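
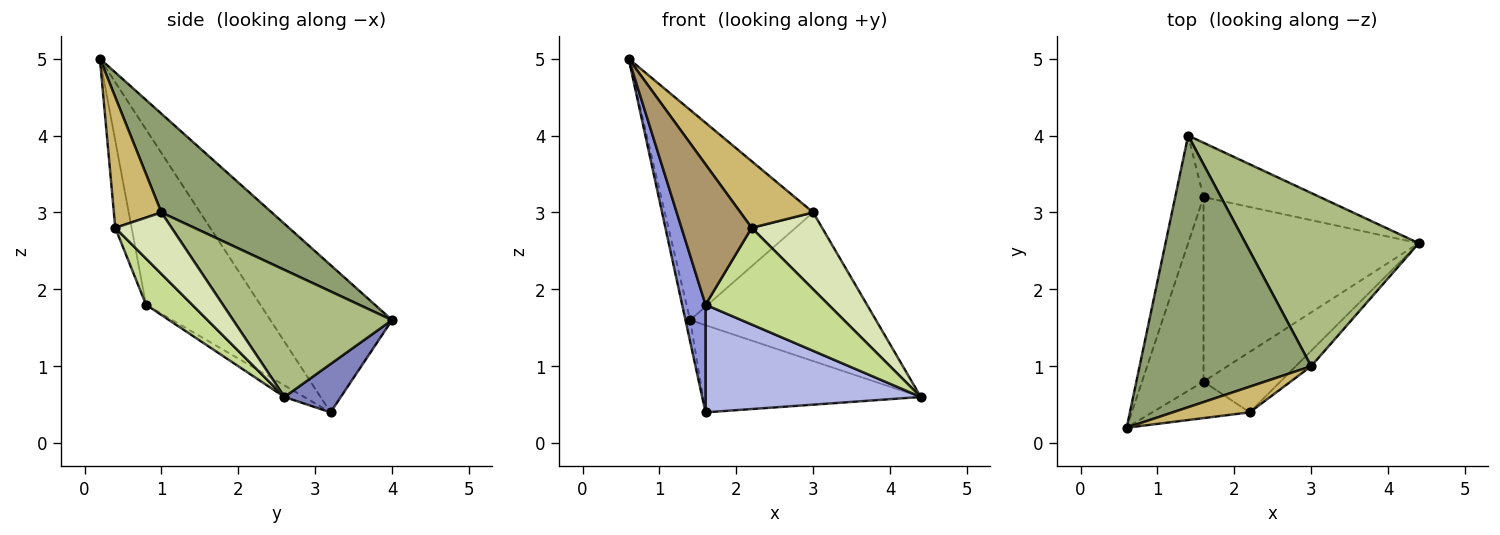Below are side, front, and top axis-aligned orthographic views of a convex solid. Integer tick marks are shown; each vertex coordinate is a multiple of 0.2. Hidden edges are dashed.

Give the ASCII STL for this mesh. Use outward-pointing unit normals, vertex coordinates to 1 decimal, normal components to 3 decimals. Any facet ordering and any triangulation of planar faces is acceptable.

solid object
 facet normal -0.981 0.038 -0.189
  outer loop
   vertex 1.6 3.2 0.4
   vertex 0.6 0.2 5.0
   vertex 1.4 4.0 1.6
  endloop
 endfacet
 facet normal 0.215 0.829 -0.517
  outer loop
   vertex 1.6 3.2 0.4
   vertex 1.4 4.0 1.6
   vertex 4.4 2.6 0.6
  endloop
 endfacet
 facet normal -0.926 -0.190 -0.325
  outer loop
   vertex 1.6 0.8 1.8
   vertex 0.6 0.2 5.0
   vertex 1.6 3.2 0.4
  endloop
 endfacet
 facet normal -0.046 -0.503 -0.863
  outer loop
   vertex 1.6 0.8 1.8
   vertex 1.6 3.2 0.4
   vertex 4.4 2.6 0.6
  endloop
 endfacet
 facet normal 0.414 0.557 0.720
  outer loop
   vertex 3.0 1.0 3.0
   vertex 1.4 4.0 1.6
   vertex 0.6 0.2 5.0
  endloop
 endfacet
 facet normal 0.487 0.569 0.663
  outer loop
   vertex 3.0 1.0 3.0
   vertex 4.4 2.6 0.6
   vertex 1.4 4.0 1.6
  endloop
 endfacet
 facet normal 0.303 -0.808 -0.505
  outer loop
   vertex 2.2 0.4 2.8
   vertex 1.6 0.8 1.8
   vertex 4.4 2.6 0.6
  endloop
 endfacet
 facet normal 0.617 -0.772 -0.154
  outer loop
   vertex 2.2 0.4 2.8
   vertex 4.4 2.6 0.6
   vertex 3.0 1.0 3.0
  endloop
 endfacet
 facet normal -0.220 -0.944 -0.246
  outer loop
   vertex 2.2 0.4 2.8
   vertex 0.6 0.2 5.0
   vertex 1.6 0.8 1.8
  endloop
 endfacet
 facet normal 0.521 -0.797 0.306
  outer loop
   vertex 2.2 0.4 2.8
   vertex 3.0 1.0 3.0
   vertex 0.6 0.2 5.0
  endloop
 endfacet
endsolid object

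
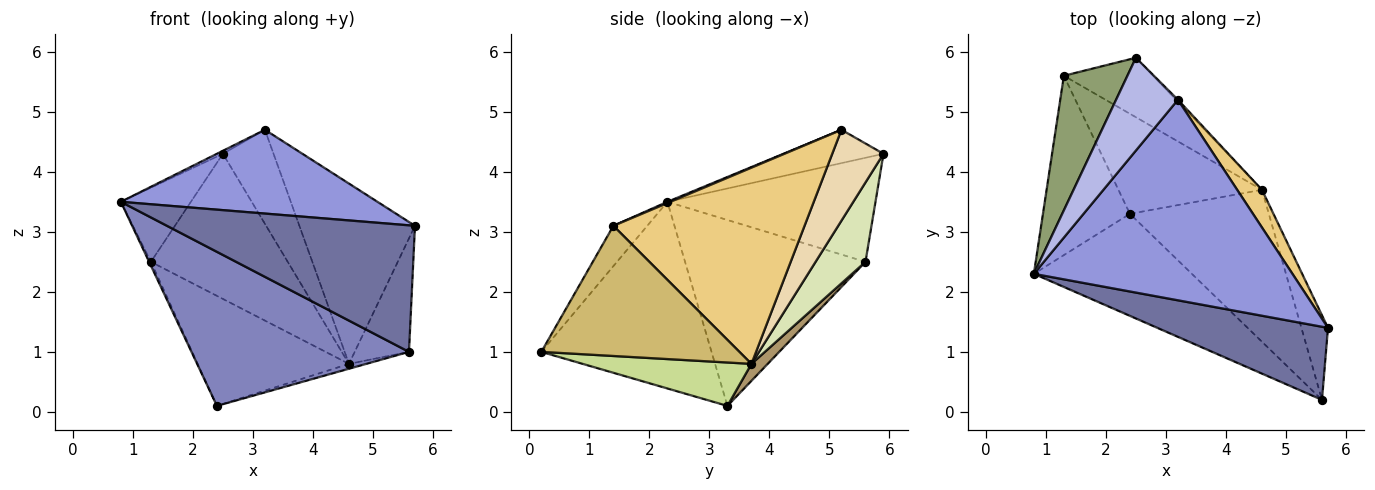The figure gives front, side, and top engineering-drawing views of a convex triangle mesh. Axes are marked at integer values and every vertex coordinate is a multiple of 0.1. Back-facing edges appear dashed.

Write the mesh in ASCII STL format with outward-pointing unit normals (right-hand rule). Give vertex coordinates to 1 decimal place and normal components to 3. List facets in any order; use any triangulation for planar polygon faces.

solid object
 facet normal -0.117 -0.860 0.497
  outer loop
   vertex 5.6 0.2 1.0
   vertex 5.7 1.4 3.1
   vertex 0.8 2.3 3.5
  endloop
 endfacet
 facet normal -0.546 -0.698 -0.462
  outer loop
   vertex 5.6 0.2 1.0
   vertex 0.8 2.3 3.5
   vertex 2.4 3.3 0.1
  endloop
 endfacet
 facet normal 0.005 -0.386 0.923
  outer loop
   vertex 3.2 5.2 4.7
   vertex 0.8 2.3 3.5
   vertex 5.7 1.4 3.1
  endloop
 endfacet
 facet normal -0.474 0.028 0.880
  outer loop
   vertex 3.2 5.2 4.7
   vertex 2.5 5.9 4.3
   vertex 0.8 2.3 3.5
  endloop
 endfacet
 facet normal -0.820 0.276 0.501
  outer loop
   vertex 1.3 5.6 2.5
   vertex 0.8 2.3 3.5
   vertex 2.5 5.9 4.3
  endloop
 endfacet
 facet normal -0.906 0.009 -0.424
  outer loop
   vertex 1.3 5.6 2.5
   vertex 2.4 3.3 0.1
   vertex 0.8 2.3 3.5
  endloop
 endfacet
 facet normal 0.298 0.031 -0.954
  outer loop
   vertex 4.6 3.7 0.8
   vertex 5.6 0.2 1.0
   vertex 2.4 3.3 0.1
  endloop
 endfacet
 facet normal 0.320 0.877 -0.359
  outer loop
   vertex 4.6 3.7 0.8
   vertex 1.3 5.6 2.5
   vertex 2.5 5.9 4.3
  endloop
 endfacet
 facet normal 0.079 0.738 -0.671
  outer loop
   vertex 4.6 3.7 0.8
   vertex 2.4 3.3 0.1
   vertex 1.3 5.6 2.5
  endloop
 endfacet
 facet normal 0.946 0.259 -0.193
  outer loop
   vertex 4.6 3.7 0.8
   vertex 5.7 1.4 3.1
   vertex 5.6 0.2 1.0
  endloop
 endfacet
 facet normal 0.851 0.514 0.108
  outer loop
   vertex 4.6 3.7 0.8
   vertex 3.2 5.2 4.7
   vertex 5.7 1.4 3.1
  endloop
 endfacet
 facet normal 0.711 0.703 -0.015
  outer loop
   vertex 4.6 3.7 0.8
   vertex 2.5 5.9 4.3
   vertex 3.2 5.2 4.7
  endloop
 endfacet
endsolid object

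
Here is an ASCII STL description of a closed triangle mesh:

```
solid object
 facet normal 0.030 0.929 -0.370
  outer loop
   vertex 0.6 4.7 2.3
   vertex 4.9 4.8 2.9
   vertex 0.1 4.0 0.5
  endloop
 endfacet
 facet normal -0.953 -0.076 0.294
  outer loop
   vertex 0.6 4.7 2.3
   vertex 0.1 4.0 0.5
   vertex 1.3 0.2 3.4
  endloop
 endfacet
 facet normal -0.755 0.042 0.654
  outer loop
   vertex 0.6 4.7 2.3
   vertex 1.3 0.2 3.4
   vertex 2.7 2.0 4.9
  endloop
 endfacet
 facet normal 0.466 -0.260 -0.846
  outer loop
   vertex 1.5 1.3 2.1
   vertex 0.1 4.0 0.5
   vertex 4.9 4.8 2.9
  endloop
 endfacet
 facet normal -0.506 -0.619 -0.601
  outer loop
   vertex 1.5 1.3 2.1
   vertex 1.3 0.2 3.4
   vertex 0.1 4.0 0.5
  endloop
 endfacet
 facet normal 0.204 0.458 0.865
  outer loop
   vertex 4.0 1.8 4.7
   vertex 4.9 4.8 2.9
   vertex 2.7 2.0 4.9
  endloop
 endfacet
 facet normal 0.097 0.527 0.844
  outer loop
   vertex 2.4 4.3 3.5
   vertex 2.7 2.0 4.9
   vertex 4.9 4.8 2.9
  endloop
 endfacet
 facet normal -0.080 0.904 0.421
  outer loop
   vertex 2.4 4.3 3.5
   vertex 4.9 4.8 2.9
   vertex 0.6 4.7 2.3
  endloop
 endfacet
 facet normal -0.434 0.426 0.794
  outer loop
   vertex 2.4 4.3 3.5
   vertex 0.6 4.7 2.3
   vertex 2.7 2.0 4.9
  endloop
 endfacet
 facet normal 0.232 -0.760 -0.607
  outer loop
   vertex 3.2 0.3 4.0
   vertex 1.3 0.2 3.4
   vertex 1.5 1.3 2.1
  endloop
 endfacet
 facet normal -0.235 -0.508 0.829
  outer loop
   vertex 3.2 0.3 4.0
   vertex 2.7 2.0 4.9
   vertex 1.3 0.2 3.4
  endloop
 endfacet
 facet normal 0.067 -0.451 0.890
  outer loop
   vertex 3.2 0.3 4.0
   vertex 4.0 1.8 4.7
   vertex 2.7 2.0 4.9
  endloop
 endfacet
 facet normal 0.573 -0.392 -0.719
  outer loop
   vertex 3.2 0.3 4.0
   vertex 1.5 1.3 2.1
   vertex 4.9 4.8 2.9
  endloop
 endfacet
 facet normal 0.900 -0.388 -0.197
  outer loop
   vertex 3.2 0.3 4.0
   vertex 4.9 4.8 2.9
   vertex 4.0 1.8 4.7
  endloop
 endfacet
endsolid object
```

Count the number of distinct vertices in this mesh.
9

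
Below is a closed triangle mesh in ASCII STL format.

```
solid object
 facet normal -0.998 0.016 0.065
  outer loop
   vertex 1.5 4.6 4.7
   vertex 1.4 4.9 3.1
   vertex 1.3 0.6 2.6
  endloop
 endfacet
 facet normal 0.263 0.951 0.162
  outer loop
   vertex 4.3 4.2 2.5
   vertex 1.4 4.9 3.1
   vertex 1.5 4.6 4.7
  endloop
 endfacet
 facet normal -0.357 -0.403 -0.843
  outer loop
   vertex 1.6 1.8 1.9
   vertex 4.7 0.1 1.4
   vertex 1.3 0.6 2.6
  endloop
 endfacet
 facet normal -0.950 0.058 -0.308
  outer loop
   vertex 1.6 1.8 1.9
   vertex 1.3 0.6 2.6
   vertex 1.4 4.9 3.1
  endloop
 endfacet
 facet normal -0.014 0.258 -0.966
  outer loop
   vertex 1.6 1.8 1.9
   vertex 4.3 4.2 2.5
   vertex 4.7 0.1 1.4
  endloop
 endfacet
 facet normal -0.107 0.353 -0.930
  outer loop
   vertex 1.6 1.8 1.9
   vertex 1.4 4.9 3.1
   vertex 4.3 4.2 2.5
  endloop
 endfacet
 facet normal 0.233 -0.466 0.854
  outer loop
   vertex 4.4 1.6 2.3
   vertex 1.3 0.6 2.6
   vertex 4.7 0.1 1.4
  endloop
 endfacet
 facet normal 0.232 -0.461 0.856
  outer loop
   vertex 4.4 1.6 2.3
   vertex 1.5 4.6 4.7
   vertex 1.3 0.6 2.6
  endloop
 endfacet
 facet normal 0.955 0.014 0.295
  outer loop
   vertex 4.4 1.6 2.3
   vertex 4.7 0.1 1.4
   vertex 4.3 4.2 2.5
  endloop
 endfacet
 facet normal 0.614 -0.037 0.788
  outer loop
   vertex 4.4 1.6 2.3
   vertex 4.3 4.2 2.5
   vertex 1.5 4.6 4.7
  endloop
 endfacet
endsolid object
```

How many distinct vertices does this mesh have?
7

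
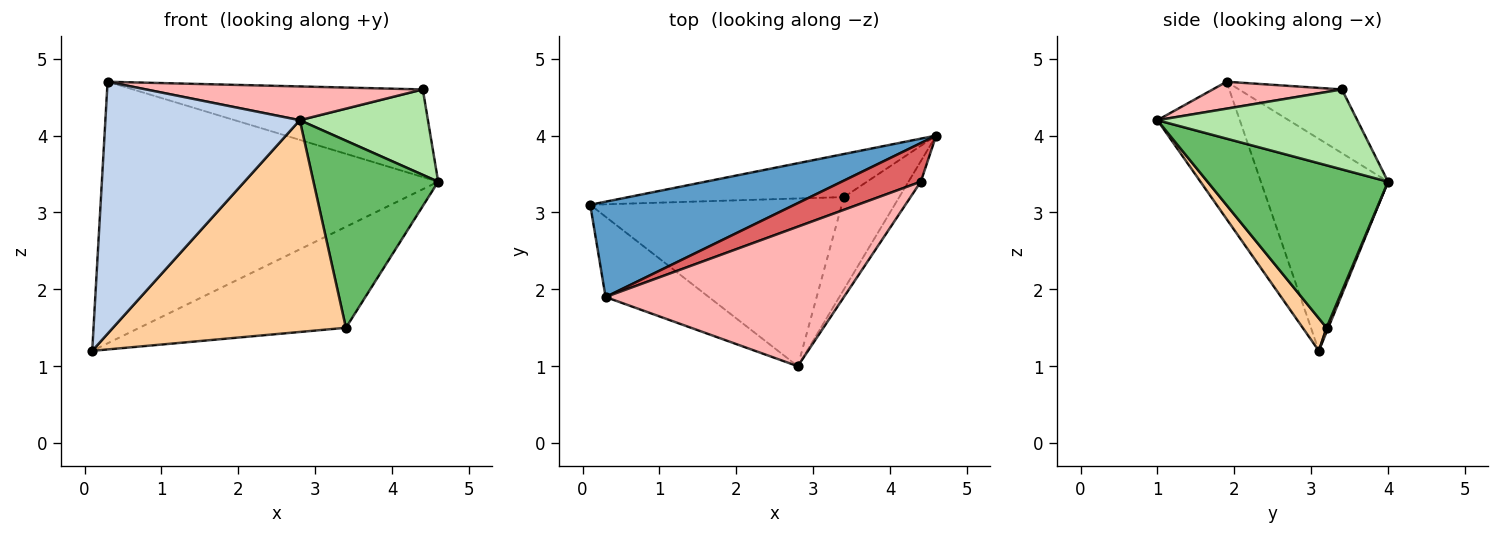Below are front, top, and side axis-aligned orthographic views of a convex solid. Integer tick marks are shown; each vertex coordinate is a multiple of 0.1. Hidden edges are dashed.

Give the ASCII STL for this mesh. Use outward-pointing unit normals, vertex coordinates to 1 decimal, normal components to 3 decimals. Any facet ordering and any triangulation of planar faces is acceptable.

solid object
 facet normal -0.335 0.885 0.323
  outer loop
   vertex 0.3 1.9 4.7
   vertex 4.6 4.0 3.4
   vertex 0.1 3.1 1.2
  endloop
 endfacet
 facet normal -0.374 -0.884 -0.282
  outer loop
   vertex 0.3 1.9 4.7
   vertex 0.1 3.1 1.2
   vertex 2.8 1.0 4.2
  endloop
 endfacet
 facet normal 0.008 0.920 -0.392
  outer loop
   vertex 3.4 3.2 1.5
   vertex 0.1 3.1 1.2
   vertex 4.6 4.0 3.4
  endloop
 endfacet
 facet normal 0.080 -0.781 -0.619
  outer loop
   vertex 3.4 3.2 1.5
   vertex 2.8 1.0 4.2
   vertex 0.1 3.1 1.2
  endloop
 endfacet
 facet normal 0.792 -0.547 -0.270
  outer loop
   vertex 3.4 3.2 1.5
   vertex 4.6 4.0 3.4
   vertex 2.8 1.0 4.2
  endloop
 endfacet
 facet normal 0.835 -0.535 -0.128
  outer loop
   vertex 4.4 3.4 4.6
   vertex 2.8 1.0 4.2
   vertex 4.6 4.0 3.4
  endloop
 endfacet
 facet normal -0.309 0.870 0.384
  outer loop
   vertex 4.4 3.4 4.6
   vertex 4.6 4.0 3.4
   vertex 0.3 1.9 4.7
  endloop
 endfacet
 facet normal 0.109 -0.234 0.966
  outer loop
   vertex 4.4 3.4 4.6
   vertex 0.3 1.9 4.7
   vertex 2.8 1.0 4.2
  endloop
 endfacet
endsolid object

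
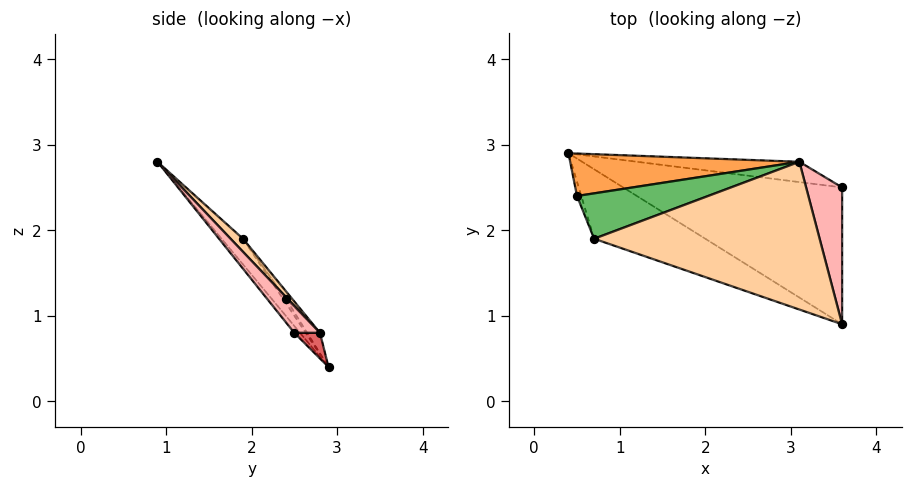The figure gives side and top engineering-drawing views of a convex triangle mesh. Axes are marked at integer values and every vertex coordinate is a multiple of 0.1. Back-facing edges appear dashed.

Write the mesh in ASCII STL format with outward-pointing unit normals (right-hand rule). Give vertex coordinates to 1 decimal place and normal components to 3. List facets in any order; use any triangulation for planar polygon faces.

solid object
 facet normal -0.123 -0.837 -0.533
  outer loop
   vertex 0.7 1.9 1.9
   vertex 0.4 2.9 0.4
   vertex 3.6 0.9 2.8
  endloop
 endfacet
 facet normal -0.437 -0.786 -0.437
  outer loop
   vertex 0.5 2.4 1.2
   vertex 0.4 2.9 0.4
   vertex 0.7 1.9 1.9
  endloop
 endfacet
 facet normal -0.048 0.844 0.534
  outer loop
   vertex 3.1 2.8 0.8
   vertex 0.4 2.9 0.4
   vertex 0.5 2.4 1.2
  endloop
 endfacet
 facet normal 0.040 0.729 0.683
  outer loop
   vertex 3.1 2.8 0.8
   vertex 0.7 1.9 1.9
   vertex 3.6 0.9 2.8
  endloop
 endfacet
 facet normal -0.034 0.809 0.587
  outer loop
   vertex 3.1 2.8 0.8
   vertex 0.5 2.4 1.2
   vertex 0.7 1.9 1.9
  endloop
 endfacet
 facet normal -0.020 -0.781 -0.625
  outer loop
   vertex 3.6 2.5 0.8
   vertex 3.6 0.9 2.8
   vertex 0.4 2.9 0.4
  endloop
 endfacet
 facet normal 0.151 0.252 -0.956
  outer loop
   vertex 3.6 2.5 0.8
   vertex 0.4 2.9 0.4
   vertex 3.1 2.8 0.8
  endloop
 endfacet
 facet normal 0.424 0.707 0.566
  outer loop
   vertex 3.6 2.5 0.8
   vertex 3.1 2.8 0.8
   vertex 3.6 0.9 2.8
  endloop
 endfacet
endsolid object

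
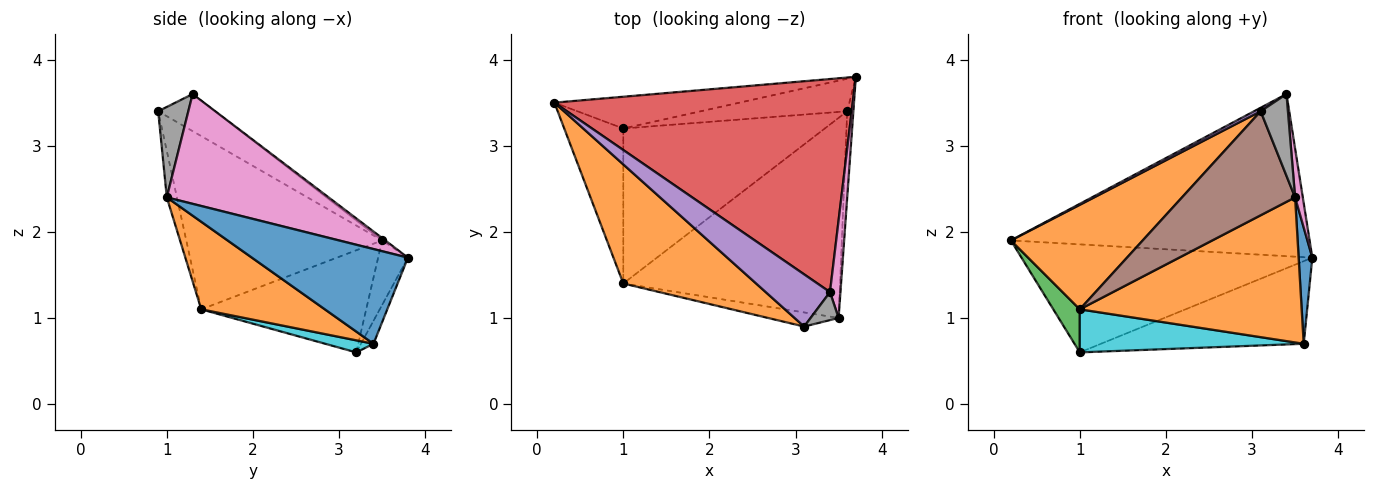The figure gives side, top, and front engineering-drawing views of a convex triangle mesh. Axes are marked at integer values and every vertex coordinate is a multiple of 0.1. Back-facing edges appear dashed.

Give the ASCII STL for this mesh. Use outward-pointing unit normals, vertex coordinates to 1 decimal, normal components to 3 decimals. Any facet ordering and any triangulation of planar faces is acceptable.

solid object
 facet normal -0.098 0.955 -0.281
  outer loop
   vertex 1.0 3.2 0.6
   vertex 0.2 3.5 1.9
   vertex 3.7 3.8 1.7
  endloop
 endfacet
 facet normal -0.700 -0.471 0.537
  outer loop
   vertex 1.0 1.4 1.1
   vertex 3.1 0.9 3.4
   vertex 0.2 3.5 1.9
  endloop
 endfacet
 facet normal -0.857 -0.138 -0.496
  outer loop
   vertex 1.0 1.4 1.1
   vertex 0.2 3.5 1.9
   vertex 1.0 3.2 0.6
  endloop
 endfacet
 facet normal -0.006 0.606 0.796
  outer loop
   vertex 3.4 1.3 3.6
   vertex 3.7 3.8 1.7
   vertex 0.2 3.5 1.9
  endloop
 endfacet
 facet normal -0.499 -0.058 0.865
  outer loop
   vertex 3.4 1.3 3.6
   vertex 0.2 3.5 1.9
   vertex 3.1 0.9 3.4
  endloop
 endfacet
 facet normal -0.088 -0.987 -0.134
  outer loop
   vertex 3.5 1.0 2.4
   vertex 3.1 0.9 3.4
   vertex 1.0 1.4 1.1
  endloop
 endfacet
 facet normal 0.994 -0.047 0.095
  outer loop
   vertex 3.5 1.0 2.4
   vertex 3.7 3.8 1.7
   vertex 3.4 1.3 3.6
  endloop
 endfacet
 facet normal 0.723 -0.654 0.224
  outer loop
   vertex 3.5 1.0 2.4
   vertex 3.4 1.3 3.6
   vertex 3.1 0.9 3.4
  endloop
 endfacet
 facet normal -0.057 0.929 -0.366
  outer loop
   vertex 3.6 3.4 0.7
   vertex 1.0 3.2 0.6
   vertex 3.7 3.8 1.7
  endloop
 endfacet
 facet normal 0.058 -0.267 -0.962
  outer loop
   vertex 3.6 3.4 0.7
   vertex 1.0 1.4 1.1
   vertex 1.0 3.2 0.6
  endloop
 endfacet
 facet normal 0.994 -0.087 -0.065
  outer loop
   vertex 3.6 3.4 0.7
   vertex 3.7 3.8 1.7
   vertex 3.5 1.0 2.4
  endloop
 endfacet
 facet normal 0.311 -0.558 -0.769
  outer loop
   vertex 3.6 3.4 0.7
   vertex 3.5 1.0 2.4
   vertex 1.0 1.4 1.1
  endloop
 endfacet
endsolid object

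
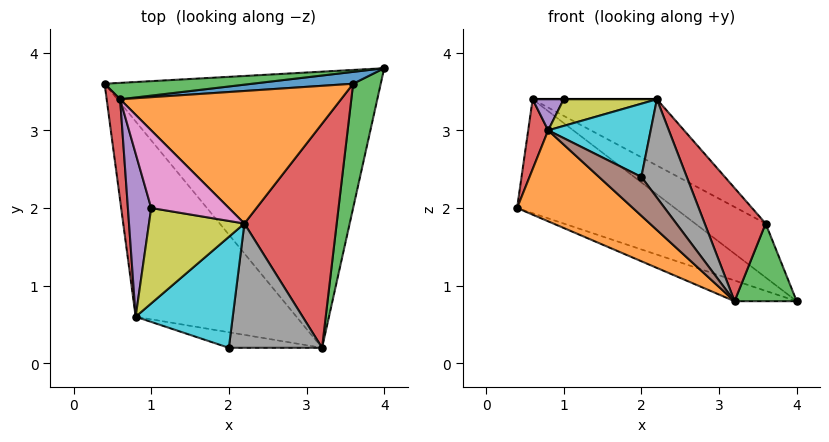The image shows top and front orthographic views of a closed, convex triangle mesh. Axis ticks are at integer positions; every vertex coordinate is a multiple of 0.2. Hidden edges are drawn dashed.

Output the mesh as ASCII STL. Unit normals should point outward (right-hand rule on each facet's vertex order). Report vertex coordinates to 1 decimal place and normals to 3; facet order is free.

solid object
 facet normal -0.319 0.071 -0.945
  outer loop
   vertex 3.2 0.2 0.8
   vertex 0.4 3.6 2.0
   vertex 4.0 3.8 0.8
  endloop
 endfacet
 facet normal -0.669 -0.314 -0.673
  outer loop
   vertex 0.8 0.6 3.0
   vertex 0.4 3.6 2.0
   vertex 3.2 0.2 0.8
  endloop
 endfacet
 facet normal -0.007 0.990 0.142
  outer loop
   vertex 0.6 3.4 3.4
   vertex 4.0 3.8 0.8
   vertex 0.4 3.6 2.0
  endloop
 endfacet
 facet normal -0.988 -0.089 0.128
  outer loop
   vertex 0.6 3.4 3.4
   vertex 0.4 3.6 2.0
   vertex 0.8 0.6 3.0
  endloop
 endfacet
 facet normal -0.548 -0.157 0.822
  outer loop
   vertex 0.6 3.4 3.4
   vertex 0.8 0.6 3.0
   vertex 1.0 2.0 3.4
  endloop
 endfacet
 facet normal -0.444 -0.832 -0.333
  outer loop
   vertex 2.0 0.2 2.4
   vertex 0.8 0.6 3.0
   vertex 3.2 0.2 0.8
  endloop
 endfacet
 facet normal 0.000 0.000 1.000
  outer loop
   vertex 2.2 1.8 3.4
   vertex 0.6 3.4 3.4
   vertex 1.0 2.0 3.4
  endloop
 endfacet
 facet normal 0.723 -0.429 0.542
  outer loop
   vertex 2.2 1.8 3.4
   vertex 2.0 0.2 2.4
   vertex 3.2 0.2 0.8
  endloop
 endfacet
 facet normal -0.045 -0.269 0.962
  outer loop
   vertex 2.2 1.8 3.4
   vertex 1.0 2.0 3.4
   vertex 0.8 0.6 3.0
  endloop
 endfacet
 facet normal 0.228 -0.536 0.813
  outer loop
   vertex 2.2 1.8 3.4
   vertex 0.8 0.6 3.0
   vertex 2.0 0.2 2.4
  endloop
 endfacet
 facet normal 0.050 0.975 0.215
  outer loop
   vertex 3.6 3.6 1.8
   vertex 4.0 3.8 0.8
   vertex 0.6 3.4 3.4
  endloop
 endfacet
 facet normal 0.408 0.408 0.816
  outer loop
   vertex 3.6 3.6 1.8
   vertex 0.6 3.4 3.4
   vertex 2.2 1.8 3.4
  endloop
 endfacet
 facet normal 0.922 -0.205 0.328
  outer loop
   vertex 3.6 3.6 1.8
   vertex 3.2 0.2 0.8
   vertex 4.0 3.8 0.8
  endloop
 endfacet
 facet normal 0.848 -0.239 0.473
  outer loop
   vertex 3.6 3.6 1.8
   vertex 2.2 1.8 3.4
   vertex 3.2 0.2 0.8
  endloop
 endfacet
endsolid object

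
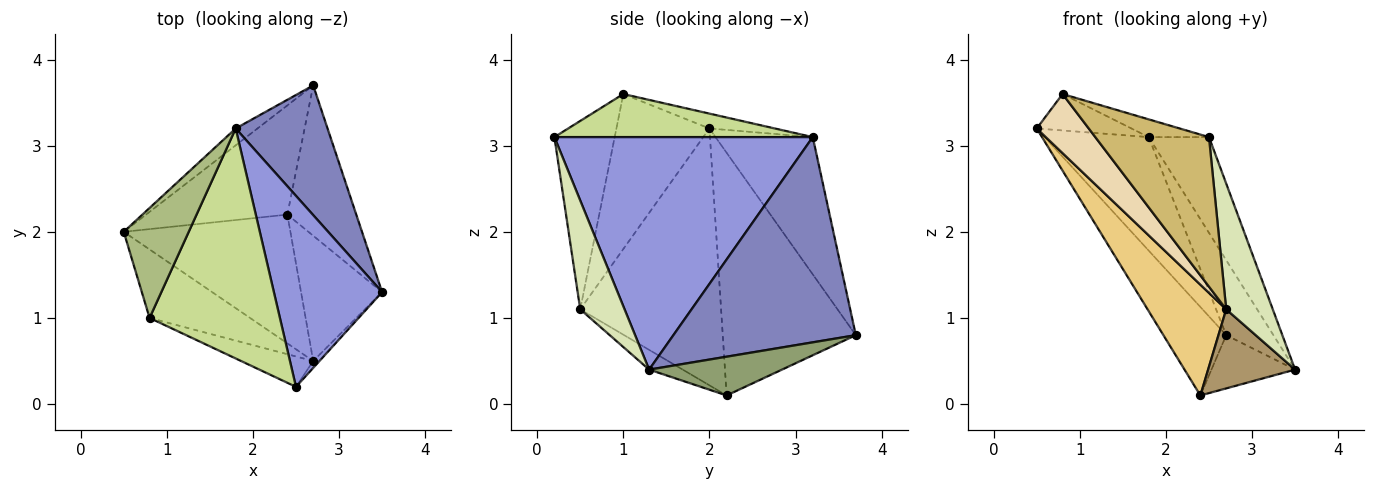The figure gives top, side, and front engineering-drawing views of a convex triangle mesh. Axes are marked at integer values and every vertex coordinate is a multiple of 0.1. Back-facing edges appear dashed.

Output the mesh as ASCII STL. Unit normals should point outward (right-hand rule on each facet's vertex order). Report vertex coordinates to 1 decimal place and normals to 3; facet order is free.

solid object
 facet normal -0.679 0.726 -0.108
  outer loop
   vertex 1.8 3.2 3.1
   vertex 2.7 3.7 0.8
   vertex 0.5 2.0 3.2
  endloop
 endfacet
 facet normal 0.888 0.230 0.398
  outer loop
   vertex 1.8 3.2 3.1
   vertex 3.5 1.3 0.4
   vertex 2.7 3.7 0.8
  endloop
 endfacet
 facet normal 0.887 0.207 0.413
  outer loop
   vertex 1.8 3.2 3.1
   vertex 2.5 0.2 3.1
   vertex 3.5 1.3 0.4
  endloop
 endfacet
 facet normal -0.800 0.378 -0.466
  outer loop
   vertex 2.4 2.2 0.1
   vertex 0.5 2.0 3.2
   vertex 2.7 3.7 0.8
  endloop
 endfacet
 facet normal 0.468 0.295 -0.833
  outer loop
   vertex 2.4 2.2 0.1
   vertex 2.7 3.7 0.8
   vertex 3.5 1.3 0.4
  endloop
 endfacet
 facet normal -0.212 0.307 0.928
  outer loop
   vertex 0.8 1.0 3.6
   vertex 1.8 3.2 3.1
   vertex 0.5 2.0 3.2
  endloop
 endfacet
 facet normal 0.313 0.073 0.947
  outer loop
   vertex 0.8 1.0 3.6
   vertex 2.5 0.2 3.1
   vertex 1.8 3.2 3.1
  endloop
 endfacet
 facet normal 0.689 -0.724 -0.040
  outer loop
   vertex 2.7 0.5 1.1
   vertex 3.5 1.3 0.4
   vertex 2.5 0.2 3.1
  endloop
 endfacet
 facet normal -0.202 -0.523 -0.828
  outer loop
   vertex 2.7 0.5 1.1
   vertex 2.4 2.2 0.1
   vertex 3.5 1.3 0.4
  endloop
 endfacet
 facet normal -0.461 -0.870 -0.177
  outer loop
   vertex 2.7 0.5 1.1
   vertex 2.5 0.2 3.1
   vertex 0.8 1.0 3.6
  endloop
 endfacet
 facet normal -0.760 -0.424 -0.493
  outer loop
   vertex 2.7 0.5 1.1
   vertex 0.5 2.0 3.2
   vertex 2.4 2.2 0.1
  endloop
 endfacet
 facet normal -0.760 -0.425 -0.492
  outer loop
   vertex 2.7 0.5 1.1
   vertex 0.8 1.0 3.6
   vertex 0.5 2.0 3.2
  endloop
 endfacet
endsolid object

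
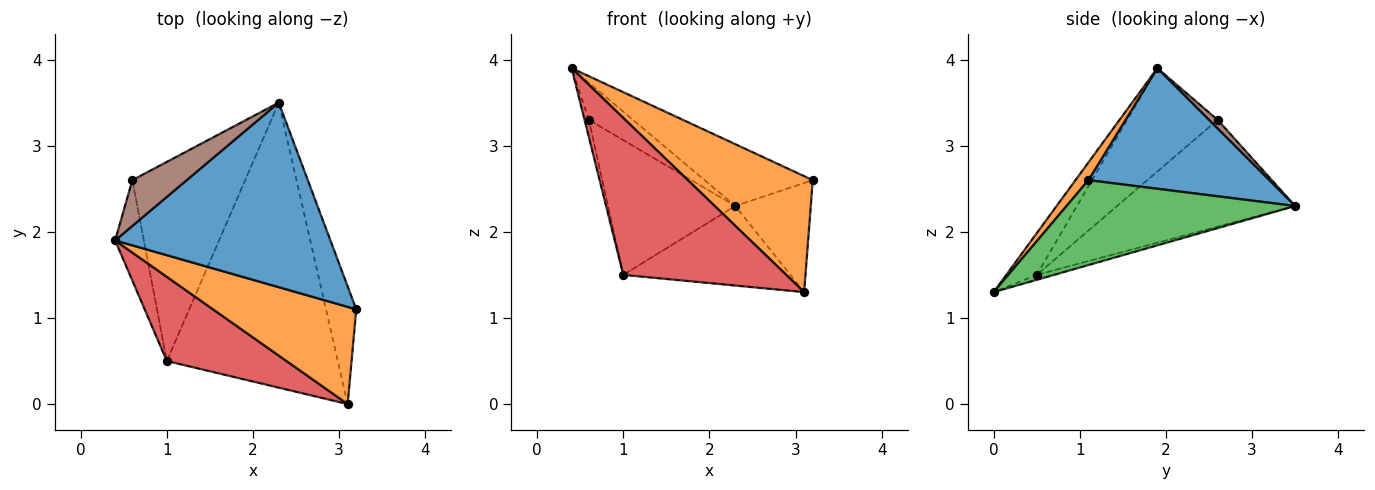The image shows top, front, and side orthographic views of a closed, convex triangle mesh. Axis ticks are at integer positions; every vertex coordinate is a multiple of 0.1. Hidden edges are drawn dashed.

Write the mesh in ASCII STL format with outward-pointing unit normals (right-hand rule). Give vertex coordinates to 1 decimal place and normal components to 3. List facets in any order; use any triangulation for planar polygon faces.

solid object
 facet normal 0.469 0.281 0.837
  outer loop
   vertex 2.3 3.5 2.3
   vertex 0.4 1.9 3.9
   vertex 3.2 1.1 2.6
  endloop
 endfacet
 facet normal 0.079 -0.764 0.640
  outer loop
   vertex 3.1 0.0 1.3
   vertex 3.2 1.1 2.6
   vertex 0.4 1.9 3.9
  endloop
 endfacet
 facet normal 0.899 0.297 -0.321
  outer loop
   vertex 3.1 0.0 1.3
   vertex 2.3 3.5 2.3
   vertex 3.2 1.1 2.6
  endloop
 endfacet
 facet normal -0.163 -0.869 0.467
  outer loop
   vertex 1.0 0.5 1.5
   vertex 3.1 0.0 1.3
   vertex 0.4 1.9 3.9
  endloop
 endfacet
 facet normal -0.028 0.269 -0.963
  outer loop
   vertex 1.0 0.5 1.5
   vertex 2.3 3.5 2.3
   vertex 3.1 0.0 1.3
  endloop
 endfacet
 facet normal 0.122 0.626 0.771
  outer loop
   vertex 0.6 2.6 3.3
   vertex 0.4 1.9 3.9
   vertex 2.3 3.5 2.3
  endloop
 endfacet
 facet normal -0.963 0.046 -0.267
  outer loop
   vertex 0.6 2.6 3.3
   vertex 1.0 0.5 1.5
   vertex 0.4 1.9 3.9
  endloop
 endfacet
 facet normal -0.617 0.441 -0.652
  outer loop
   vertex 0.6 2.6 3.3
   vertex 2.3 3.5 2.3
   vertex 1.0 0.5 1.5
  endloop
 endfacet
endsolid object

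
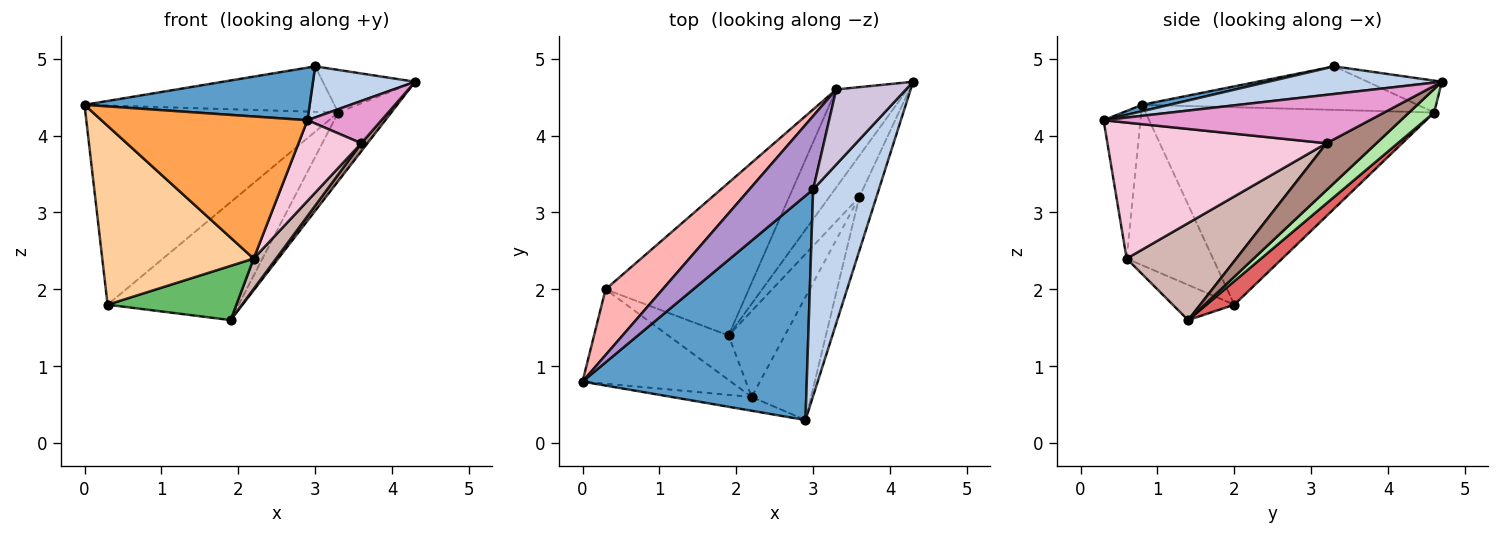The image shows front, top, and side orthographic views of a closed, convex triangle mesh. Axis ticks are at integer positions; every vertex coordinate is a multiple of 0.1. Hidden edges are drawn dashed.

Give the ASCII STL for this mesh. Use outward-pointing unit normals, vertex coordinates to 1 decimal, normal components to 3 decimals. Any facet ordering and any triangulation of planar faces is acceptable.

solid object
 facet normal 0.028 -0.228 0.973
  outer loop
   vertex 3.0 3.3 4.9
   vertex 0.0 0.8 4.4
   vertex 2.9 0.3 4.2
  endloop
 endfacet
 facet normal 0.378 -0.222 0.899
  outer loop
   vertex 3.0 3.3 4.9
   vertex 2.9 0.3 4.2
   vertex 4.3 4.7 4.7
  endloop
 endfacet
 facet normal -0.176 -0.980 -0.095
  outer loop
   vertex 2.2 0.6 2.4
   vertex 2.9 0.3 4.2
   vertex 0.0 0.8 4.4
  endloop
 endfacet
 facet normal -0.450 -0.790 -0.416
  outer loop
   vertex 2.2 0.6 2.4
   vertex 0.0 0.8 4.4
   vertex 0.3 2.0 1.8
  endloop
 endfacet
 facet normal -0.346 -0.725 -0.595
  outer loop
   vertex 2.2 0.6 2.4
   vertex 0.3 2.0 1.8
   vertex 1.9 1.4 1.6
  endloop
 endfacet
 facet normal 0.261 0.553 -0.791
  outer loop
   vertex 3.3 4.6 4.3
   vertex 4.3 4.7 4.7
   vertex 1.9 1.4 1.6
  endloop
 endfacet
 facet normal 0.129 0.606 -0.785
  outer loop
   vertex 3.3 4.6 4.3
   vertex 1.9 1.4 1.6
   vertex 0.3 2.0 1.8
  endloop
 endfacet
 facet normal -0.735 0.644 0.212
  outer loop
   vertex 3.3 4.6 4.3
   vertex 0.3 2.0 1.8
   vertex 0.0 0.8 4.4
  endloop
 endfacet
 facet normal -0.502 0.455 0.735
  outer loop
   vertex 3.3 4.6 4.3
   vertex 0.0 0.8 4.4
   vertex 3.0 3.3 4.9
  endloop
 endfacet
 facet normal -0.369 0.458 0.808
  outer loop
   vertex 3.3 4.6 4.3
   vertex 3.0 3.3 4.9
   vertex 4.3 4.7 4.7
  endloop
 endfacet
 facet normal 0.837 -0.104 -0.537
  outer loop
   vertex 3.6 3.2 3.9
   vertex 1.9 1.4 1.6
   vertex 4.3 4.7 4.7
  endloop
 endfacet
 facet normal 0.852 -0.174 -0.494
  outer loop
   vertex 3.6 3.2 3.9
   vertex 2.2 0.6 2.4
   vertex 1.9 1.4 1.6
  endloop
 endfacet
 facet normal 0.912 -0.254 -0.323
  outer loop
   vertex 3.6 3.2 3.9
   vertex 4.3 4.7 4.7
   vertex 2.9 0.3 4.2
  endloop
 endfacet
 facet normal 0.886 -0.254 -0.387
  outer loop
   vertex 3.6 3.2 3.9
   vertex 2.9 0.3 4.2
   vertex 2.2 0.6 2.4
  endloop
 endfacet
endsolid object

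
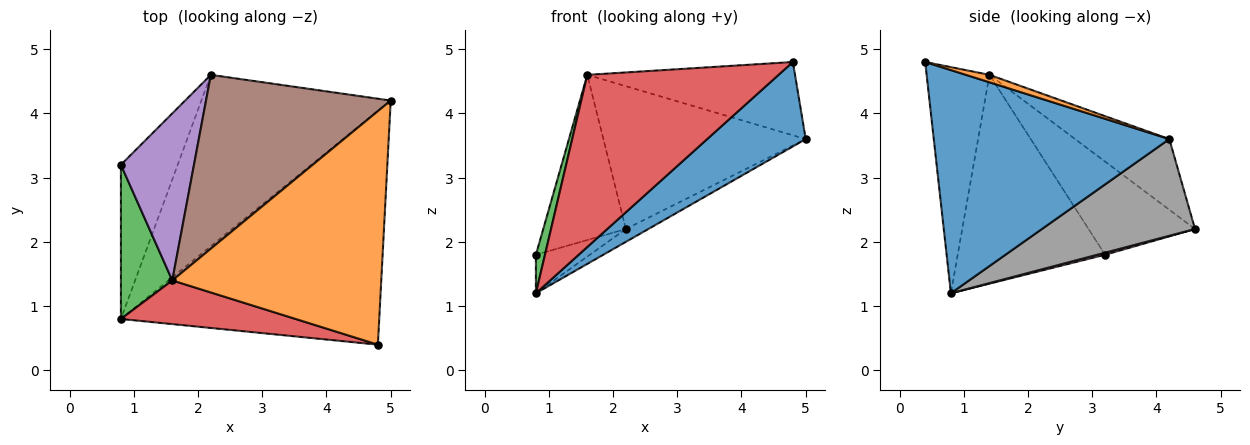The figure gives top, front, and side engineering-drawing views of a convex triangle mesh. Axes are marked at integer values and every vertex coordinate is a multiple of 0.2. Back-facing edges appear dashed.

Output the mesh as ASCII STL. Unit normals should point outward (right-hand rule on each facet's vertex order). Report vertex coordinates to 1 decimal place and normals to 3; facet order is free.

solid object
 facet normal 0.631 -0.264 -0.730
  outer loop
   vertex 0.8 0.8 1.2
   vertex 5.0 4.2 3.6
   vertex 4.8 0.4 4.8
  endloop
 endfacet
 facet normal 0.034 0.299 0.954
  outer loop
   vertex 1.6 1.4 4.6
   vertex 4.8 0.4 4.8
   vertex 5.0 4.2 3.6
  endloop
 endfacet
 facet normal -0.969 -0.060 0.239
  outer loop
   vertex 1.6 1.4 4.6
   vertex 0.8 3.2 1.8
   vertex 0.8 0.8 1.2
  endloop
 endfacet
 facet normal -0.303 -0.924 0.234
  outer loop
   vertex 1.6 1.4 4.6
   vertex 0.8 0.8 1.2
   vertex 4.8 0.4 4.8
  endloop
 endfacet
 facet normal -0.672 0.521 0.527
  outer loop
   vertex 2.2 4.6 2.2
   vertex 0.8 3.2 1.8
   vertex 1.6 1.4 4.6
  endloop
 endfacet
 facet normal -0.283 0.609 0.741
  outer loop
   vertex 2.2 4.6 2.2
   vertex 1.6 1.4 4.6
   vertex 5.0 4.2 3.6
  endloop
 endfacet
 facet normal 0.035 0.242 -0.970
  outer loop
   vertex 2.2 4.6 2.2
   vertex 0.8 0.8 1.2
   vertex 0.8 3.2 1.8
  endloop
 endfacet
 facet normal 0.454 0.067 -0.889
  outer loop
   vertex 2.2 4.6 2.2
   vertex 5.0 4.2 3.6
   vertex 0.8 0.8 1.2
  endloop
 endfacet
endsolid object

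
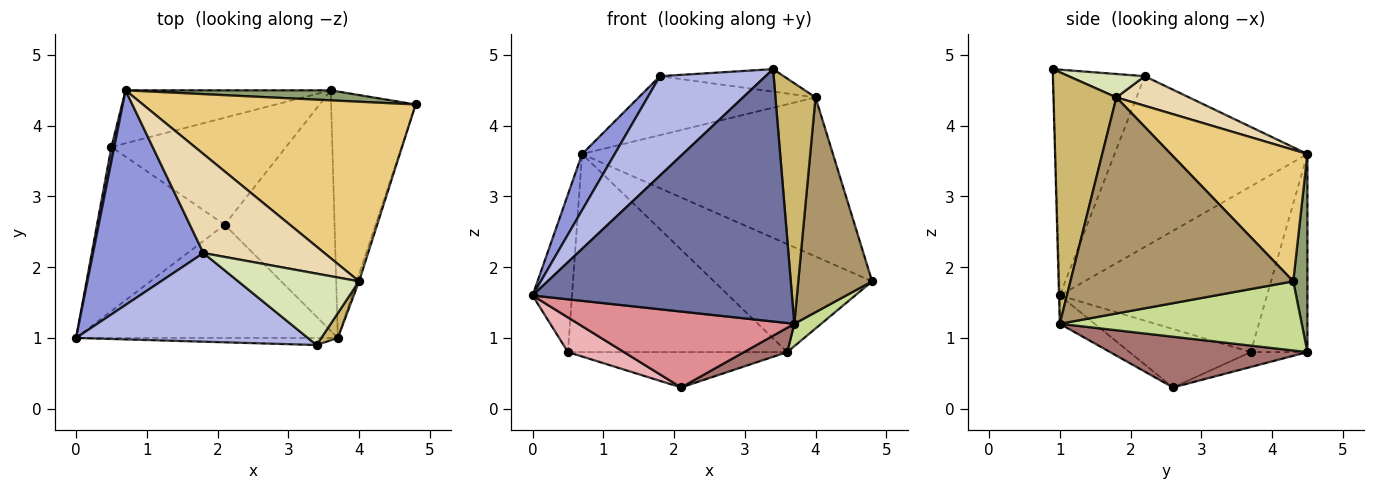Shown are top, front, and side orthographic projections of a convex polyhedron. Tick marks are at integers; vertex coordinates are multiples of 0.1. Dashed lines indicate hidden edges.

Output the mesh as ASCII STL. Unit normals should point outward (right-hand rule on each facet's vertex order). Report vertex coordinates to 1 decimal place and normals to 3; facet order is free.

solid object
 facet normal -0.003 -1.000 -0.028
  outer loop
   vertex 3.7 1.0 1.2
   vertex 3.4 0.9 4.8
   vertex 0.0 1.0 1.6
  endloop
 endfacet
 facet normal -0.982 0.187 0.017
  outer loop
   vertex 0.5 3.7 0.8
   vertex 0.0 1.0 1.6
   vertex 0.7 4.5 3.6
  endloop
 endfacet
 facet normal -0.832 -0.141 0.537
  outer loop
   vertex 1.8 2.2 4.7
   vertex 0.7 4.5 3.6
   vertex 0.0 1.0 1.6
  endloop
 endfacet
 facet normal -0.544 -0.626 0.558
  outer loop
   vertex 1.8 2.2 4.7
   vertex 0.0 1.0 1.6
   vertex 3.4 0.9 4.8
  endloop
 endfacet
 facet normal 0.089 0.992 0.092
  outer loop
   vertex 3.6 4.5 0.8
   vertex 0.7 4.5 3.6
   vertex 4.8 4.3 1.8
  endloop
 endfacet
 facet normal -0.242 0.937 -0.251
  outer loop
   vertex 3.6 4.5 0.8
   vertex 0.5 3.7 0.8
   vertex 0.7 4.5 3.6
  endloop
 endfacet
 facet normal 0.632 -0.070 -0.772
  outer loop
   vertex 3.6 4.5 0.8
   vertex 4.8 4.3 1.8
   vertex 3.7 1.0 1.2
  endloop
 endfacet
 facet normal 0.182 0.296 0.938
  outer loop
   vertex 4.0 1.8 4.4
   vertex 1.8 2.2 4.7
   vertex 3.4 0.9 4.8
  endloop
 endfacet
 facet normal 0.949 -0.315 -0.010
  outer loop
   vertex 4.0 1.8 4.4
   vertex 3.7 1.0 1.2
   vertex 4.8 4.3 1.8
  endloop
 endfacet
 facet normal 0.842 -0.537 0.055
  outer loop
   vertex 4.0 1.8 4.4
   vertex 3.4 0.9 4.8
   vertex 3.7 1.0 1.2
  endloop
 endfacet
 facet normal 0.340 0.624 0.704
  outer loop
   vertex 4.0 1.8 4.4
   vertex 4.8 4.3 1.8
   vertex 0.7 4.5 3.6
  endloop
 endfacet
 facet normal 0.206 0.501 0.841
  outer loop
   vertex 4.0 1.8 4.4
   vertex 0.7 4.5 3.6
   vertex 1.8 2.2 4.7
  endloop
 endfacet
 facet normal 0.417 -0.091 -0.904
  outer loop
   vertex 2.1 2.6 0.3
   vertex 3.6 4.5 0.8
   vertex 3.7 1.0 1.2
  endloop
 endfacet
 facet normal -0.081 0.313 -0.946
  outer loop
   vertex 2.1 2.6 0.3
   vertex 0.5 3.7 0.8
   vertex 3.6 4.5 0.8
  endloop
 endfacet
 facet normal -0.089 -0.555 -0.827
  outer loop
   vertex 2.1 2.6 0.3
   vertex 3.7 1.0 1.2
   vertex 0.0 1.0 1.6
  endloop
 endfacet
 facet normal -0.409 -0.189 -0.893
  outer loop
   vertex 2.1 2.6 0.3
   vertex 0.0 1.0 1.6
   vertex 0.5 3.7 0.8
  endloop
 endfacet
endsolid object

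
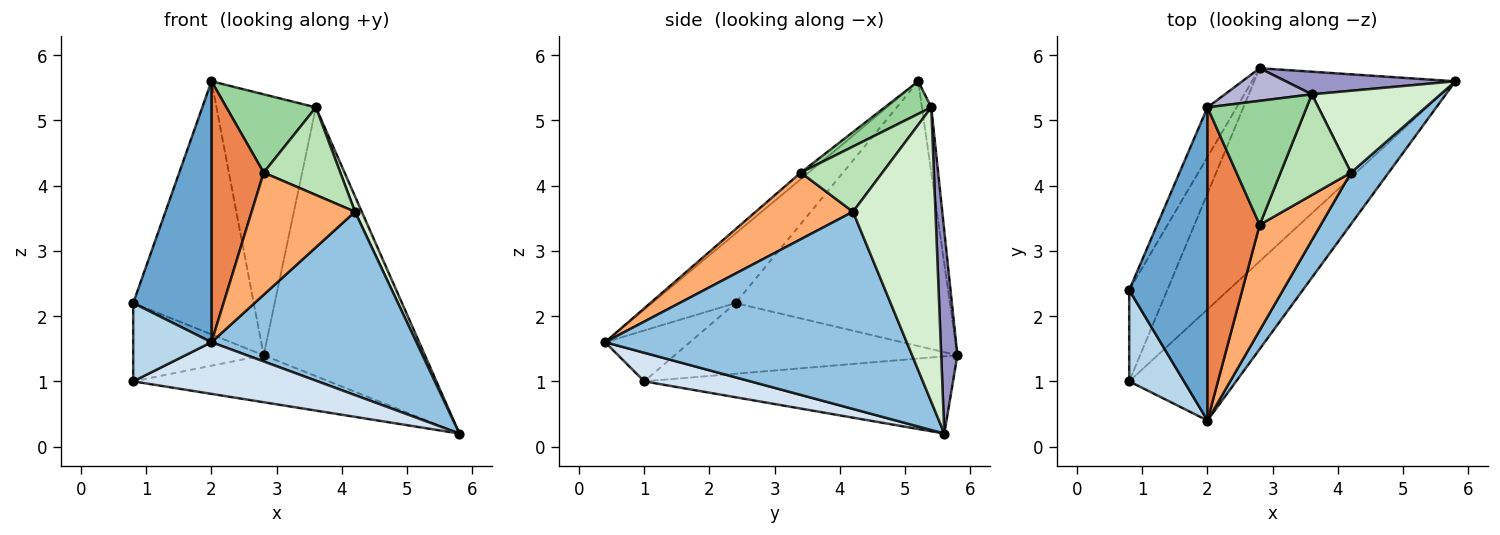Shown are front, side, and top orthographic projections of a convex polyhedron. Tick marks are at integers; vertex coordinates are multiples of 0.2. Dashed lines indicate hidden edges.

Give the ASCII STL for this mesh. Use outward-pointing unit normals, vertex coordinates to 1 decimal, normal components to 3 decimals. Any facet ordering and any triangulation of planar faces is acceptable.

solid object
 facet normal -0.564 -0.529 0.634
  outer loop
   vertex 2.0 5.2 5.6
   vertex 0.8 2.4 2.2
   vertex 2.0 0.4 1.6
  endloop
 endfacet
 facet normal 0.817 -0.555 0.156
  outer loop
   vertex 4.2 4.2 3.6
   vertex 2.0 0.4 1.6
   vertex 5.8 5.6 0.2
  endloop
 endfacet
 facet normal -0.576 -0.532 0.621
  outer loop
   vertex 0.8 1.0 1.0
   vertex 2.0 0.4 1.6
   vertex 0.8 2.4 2.2
  endloop
 endfacet
 facet normal 0.236 -0.410 -0.881
  outer loop
   vertex 0.8 1.0 1.0
   vertex 5.8 5.6 0.2
   vertex 2.0 0.4 1.6
  endloop
 endfacet
 facet normal -0.096 -0.637 0.765
  outer loop
   vertex 2.8 3.4 4.2
   vertex 2.0 5.2 5.6
   vertex 2.0 0.4 1.6
  endloop
 endfacet
 facet normal 0.580 -0.616 0.532
  outer loop
   vertex 2.8 3.4 4.2
   vertex 2.0 0.4 1.6
   vertex 4.2 4.2 3.6
  endloop
 endfacet
 facet normal -0.816 0.376 -0.439
  outer loop
   vertex 2.8 5.8 1.4
   vertex 0.8 1.0 1.0
   vertex 0.8 2.4 2.2
  endloop
 endfacet
 facet normal -0.349 0.221 -0.910
  outer loop
   vertex 2.8 5.8 1.4
   vertex 5.8 5.6 0.2
   vertex 0.8 1.0 1.0
  endloop
 endfacet
 facet normal -0.868 0.488 -0.096
  outer loop
   vertex 2.8 5.8 1.4
   vertex 0.8 2.4 2.2
   vertex 2.0 5.2 5.6
  endloop
 endfacet
 facet normal 0.268 -0.514 0.815
  outer loop
   vertex 3.6 5.4 5.2
   vertex 2.0 5.2 5.6
   vertex 2.8 3.4 4.2
  endloop
 endfacet
 facet normal 0.573 -0.538 0.618
  outer loop
   vertex 3.6 5.4 5.2
   vertex 2.8 3.4 4.2
   vertex 4.2 4.2 3.6
  endloop
 endfacet
 facet normal 0.914 -0.075 0.399
  outer loop
   vertex 3.6 5.4 5.2
   vertex 4.2 4.2 3.6
   vertex 5.8 5.6 0.2
  endloop
 endfacet
 facet normal 0.099 0.992 0.083
  outer loop
   vertex 3.6 5.4 5.2
   vertex 5.8 5.6 0.2
   vertex 2.8 5.8 1.4
  endloop
 endfacet
 facet normal -0.093 0.988 0.124
  outer loop
   vertex 3.6 5.4 5.2
   vertex 2.8 5.8 1.4
   vertex 2.0 5.2 5.6
  endloop
 endfacet
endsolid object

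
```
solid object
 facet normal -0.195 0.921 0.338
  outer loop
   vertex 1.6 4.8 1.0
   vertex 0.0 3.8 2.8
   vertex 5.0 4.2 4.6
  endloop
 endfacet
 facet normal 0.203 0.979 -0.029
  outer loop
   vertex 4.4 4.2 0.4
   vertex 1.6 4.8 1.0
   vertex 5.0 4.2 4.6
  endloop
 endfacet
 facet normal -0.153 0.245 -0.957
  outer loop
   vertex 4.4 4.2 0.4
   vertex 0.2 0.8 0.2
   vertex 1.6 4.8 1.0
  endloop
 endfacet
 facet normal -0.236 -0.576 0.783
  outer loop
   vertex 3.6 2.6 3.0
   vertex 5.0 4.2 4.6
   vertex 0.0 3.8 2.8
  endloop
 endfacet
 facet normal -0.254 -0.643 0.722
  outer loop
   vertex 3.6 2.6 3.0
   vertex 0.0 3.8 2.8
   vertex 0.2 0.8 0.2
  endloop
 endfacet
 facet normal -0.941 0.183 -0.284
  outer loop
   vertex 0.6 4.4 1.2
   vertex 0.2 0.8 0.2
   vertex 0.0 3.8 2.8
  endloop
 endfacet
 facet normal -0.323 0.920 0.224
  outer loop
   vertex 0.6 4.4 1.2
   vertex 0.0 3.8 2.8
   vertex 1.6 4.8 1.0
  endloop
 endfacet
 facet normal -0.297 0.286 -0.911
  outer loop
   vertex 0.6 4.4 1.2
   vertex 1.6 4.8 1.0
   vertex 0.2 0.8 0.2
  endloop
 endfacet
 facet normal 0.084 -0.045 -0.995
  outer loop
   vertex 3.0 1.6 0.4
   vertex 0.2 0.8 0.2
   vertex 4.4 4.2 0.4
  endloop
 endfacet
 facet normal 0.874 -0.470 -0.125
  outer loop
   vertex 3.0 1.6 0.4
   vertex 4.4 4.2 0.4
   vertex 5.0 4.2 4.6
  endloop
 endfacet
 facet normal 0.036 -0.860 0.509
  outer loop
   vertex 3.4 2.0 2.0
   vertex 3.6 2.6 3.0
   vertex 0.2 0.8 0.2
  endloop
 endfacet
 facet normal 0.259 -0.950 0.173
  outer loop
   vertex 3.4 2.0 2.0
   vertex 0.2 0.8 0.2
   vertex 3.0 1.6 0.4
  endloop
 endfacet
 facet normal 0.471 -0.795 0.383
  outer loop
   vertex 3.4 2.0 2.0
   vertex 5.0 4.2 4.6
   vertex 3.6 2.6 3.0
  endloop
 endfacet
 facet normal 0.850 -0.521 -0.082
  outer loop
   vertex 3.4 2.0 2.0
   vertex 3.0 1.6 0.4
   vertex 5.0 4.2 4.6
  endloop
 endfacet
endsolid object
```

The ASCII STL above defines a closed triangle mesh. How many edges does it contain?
21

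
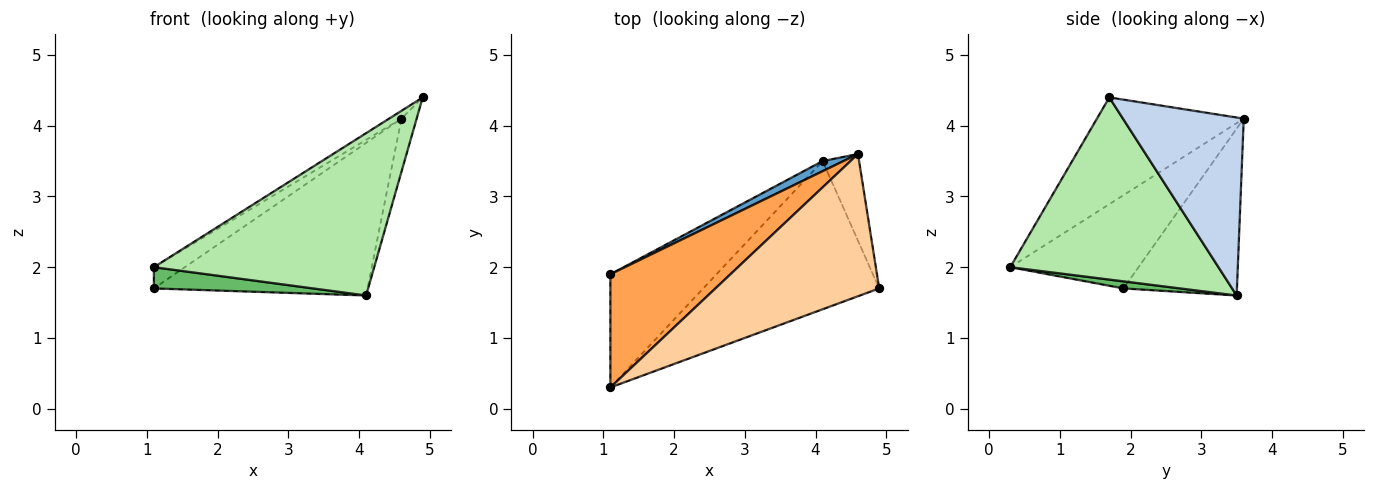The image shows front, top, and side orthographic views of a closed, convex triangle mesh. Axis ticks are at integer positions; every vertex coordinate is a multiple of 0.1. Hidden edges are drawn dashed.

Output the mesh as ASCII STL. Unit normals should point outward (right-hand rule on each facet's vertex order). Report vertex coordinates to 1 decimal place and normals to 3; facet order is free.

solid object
 facet normal -0.468 0.882 0.058
  outer loop
   vertex 4.1 3.5 1.6
   vertex 1.1 1.9 1.7
   vertex 4.6 3.6 4.1
  endloop
 endfacet
 facet normal 0.972 0.122 -0.199
  outer loop
   vertex 4.1 3.5 1.6
   vertex 4.6 3.6 4.1
   vertex 4.9 1.7 4.4
  endloop
 endfacet
 facet normal -0.607 0.146 0.781
  outer loop
   vertex 1.1 0.3 2.0
   vertex 4.6 3.6 4.1
   vertex 1.1 1.9 1.7
  endloop
 endfacet
 facet normal -0.545 0.046 0.837
  outer loop
   vertex 1.1 0.3 2.0
   vertex 4.9 1.7 4.4
   vertex 4.6 3.6 4.1
  endloop
 endfacet
 facet normal 0.065 -0.184 -0.981
  outer loop
   vertex 1.1 0.3 2.0
   vertex 1.1 1.9 1.7
   vertex 4.1 3.5 1.6
  endloop
 endfacet
 facet normal 0.572 -0.606 -0.553
  outer loop
   vertex 1.1 0.3 2.0
   vertex 4.1 3.5 1.6
   vertex 4.9 1.7 4.4
  endloop
 endfacet
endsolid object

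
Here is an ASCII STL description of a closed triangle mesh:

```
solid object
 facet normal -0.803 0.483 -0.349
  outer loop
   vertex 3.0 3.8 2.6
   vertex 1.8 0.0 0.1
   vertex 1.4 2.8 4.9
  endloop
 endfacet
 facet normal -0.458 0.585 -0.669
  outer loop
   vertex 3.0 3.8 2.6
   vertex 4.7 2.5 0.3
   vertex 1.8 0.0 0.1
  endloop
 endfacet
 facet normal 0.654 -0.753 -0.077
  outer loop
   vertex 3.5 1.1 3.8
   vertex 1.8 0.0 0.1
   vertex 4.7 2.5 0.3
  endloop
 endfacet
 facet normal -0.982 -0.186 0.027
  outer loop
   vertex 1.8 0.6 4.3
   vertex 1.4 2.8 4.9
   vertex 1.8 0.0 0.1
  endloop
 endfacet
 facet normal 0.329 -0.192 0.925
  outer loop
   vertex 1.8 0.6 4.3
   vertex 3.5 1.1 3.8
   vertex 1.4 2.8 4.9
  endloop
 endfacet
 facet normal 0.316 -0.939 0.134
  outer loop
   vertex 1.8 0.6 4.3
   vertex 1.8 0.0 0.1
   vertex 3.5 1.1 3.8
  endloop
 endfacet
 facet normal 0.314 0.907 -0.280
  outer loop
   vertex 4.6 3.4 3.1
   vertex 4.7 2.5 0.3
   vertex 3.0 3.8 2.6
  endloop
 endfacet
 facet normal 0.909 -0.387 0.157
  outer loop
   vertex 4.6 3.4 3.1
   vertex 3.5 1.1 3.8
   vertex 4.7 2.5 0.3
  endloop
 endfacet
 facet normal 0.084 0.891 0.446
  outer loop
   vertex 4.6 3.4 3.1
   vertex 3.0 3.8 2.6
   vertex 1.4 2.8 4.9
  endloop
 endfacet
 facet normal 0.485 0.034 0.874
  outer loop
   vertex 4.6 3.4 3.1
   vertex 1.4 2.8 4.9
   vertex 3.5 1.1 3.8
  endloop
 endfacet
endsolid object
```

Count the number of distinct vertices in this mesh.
7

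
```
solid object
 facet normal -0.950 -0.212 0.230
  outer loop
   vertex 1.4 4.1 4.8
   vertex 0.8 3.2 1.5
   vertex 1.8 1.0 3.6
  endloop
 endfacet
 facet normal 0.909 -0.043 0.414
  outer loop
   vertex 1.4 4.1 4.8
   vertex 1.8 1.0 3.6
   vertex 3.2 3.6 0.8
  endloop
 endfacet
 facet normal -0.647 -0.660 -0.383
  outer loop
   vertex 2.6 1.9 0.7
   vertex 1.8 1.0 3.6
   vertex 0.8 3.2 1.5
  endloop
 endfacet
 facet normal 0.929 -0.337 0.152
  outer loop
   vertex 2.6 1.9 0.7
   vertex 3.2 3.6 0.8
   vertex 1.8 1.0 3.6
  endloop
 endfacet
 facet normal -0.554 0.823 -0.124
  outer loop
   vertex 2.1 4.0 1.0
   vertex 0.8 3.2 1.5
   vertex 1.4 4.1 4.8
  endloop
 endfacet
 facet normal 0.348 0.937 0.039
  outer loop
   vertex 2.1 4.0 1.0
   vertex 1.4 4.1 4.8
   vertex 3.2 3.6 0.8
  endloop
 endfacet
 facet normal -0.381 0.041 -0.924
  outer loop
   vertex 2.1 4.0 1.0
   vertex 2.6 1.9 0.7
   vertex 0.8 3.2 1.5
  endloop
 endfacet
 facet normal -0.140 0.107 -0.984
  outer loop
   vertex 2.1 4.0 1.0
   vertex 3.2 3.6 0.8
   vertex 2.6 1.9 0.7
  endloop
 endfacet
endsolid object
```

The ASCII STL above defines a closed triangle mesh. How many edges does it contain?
12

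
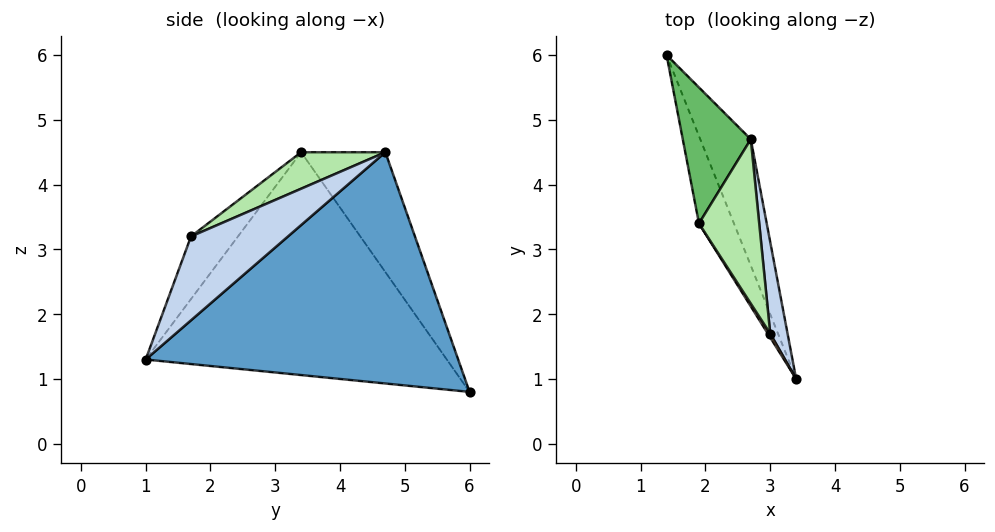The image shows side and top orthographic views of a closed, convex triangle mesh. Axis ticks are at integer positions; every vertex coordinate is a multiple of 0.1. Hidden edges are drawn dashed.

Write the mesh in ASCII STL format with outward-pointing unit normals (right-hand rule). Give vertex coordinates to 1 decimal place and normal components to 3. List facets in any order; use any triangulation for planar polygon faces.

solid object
 facet normal 0.916 0.347 -0.200
  outer loop
   vertex 2.7 4.7 4.5
   vertex 3.4 1.0 1.3
   vertex 1.4 6.0 0.8
  endloop
 endfacet
 facet normal 0.979 0.010 0.202
  outer loop
   vertex 3.0 1.7 3.2
   vertex 3.4 1.0 1.3
   vertex 2.7 4.7 4.5
  endloop
 endfacet
 facet normal -0.914 -0.380 -0.143
  outer loop
   vertex 1.9 3.4 4.5
   vertex 1.4 6.0 0.8
   vertex 3.4 1.0 1.3
  endloop
 endfacet
 facet normal -0.828 -0.560 0.032
  outer loop
   vertex 1.9 3.4 4.5
   vertex 3.4 1.0 1.3
   vertex 3.0 1.7 3.2
  endloop
 endfacet
 facet normal -0.767 0.472 0.435
  outer loop
   vertex 1.9 3.4 4.5
   vertex 2.7 4.7 4.5
   vertex 1.4 6.0 0.8
  endloop
 endfacet
 facet normal 0.494 -0.304 0.815
  outer loop
   vertex 1.9 3.4 4.5
   vertex 3.0 1.7 3.2
   vertex 2.7 4.7 4.5
  endloop
 endfacet
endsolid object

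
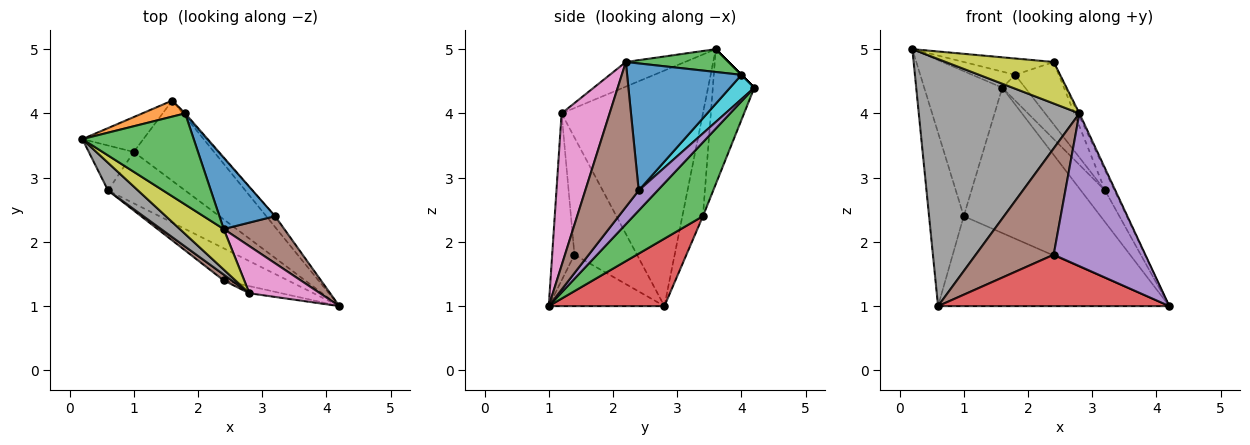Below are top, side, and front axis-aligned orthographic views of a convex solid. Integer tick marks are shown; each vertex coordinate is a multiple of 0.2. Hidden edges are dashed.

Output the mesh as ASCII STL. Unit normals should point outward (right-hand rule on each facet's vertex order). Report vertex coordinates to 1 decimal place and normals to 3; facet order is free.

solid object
 facet normal -0.459 0.864 -0.208
  outer loop
   vertex 1.0 3.4 2.4
   vertex 0.2 3.6 5.0
   vertex 1.6 4.2 4.4
  endloop
 endfacet
 facet normal -0.498 0.840 -0.218
  outer loop
   vertex 1.0 3.4 2.4
   vertex 0.6 2.8 1.0
   vertex 0.2 3.6 5.0
  endloop
 endfacet
 facet normal 0.406 0.800 -0.442
  outer loop
   vertex 1.0 3.4 2.4
   vertex 1.6 4.2 4.4
   vertex 4.2 1.0 1.0
  endloop
 endfacet
 facet normal 0.398 0.796 -0.455
  outer loop
   vertex 1.0 3.4 2.4
   vertex 4.2 1.0 1.0
   vertex 0.6 2.8 1.0
  endloop
 endfacet
 facet normal 0.594 0.761 -0.261
  outer loop
   vertex 3.2 2.4 2.8
   vertex 4.2 1.0 1.0
   vertex 1.6 4.2 4.4
  endloop
 endfacet
 facet normal 0.911 0.161 0.380
  outer loop
   vertex 3.2 2.4 2.8
   vertex 2.4 2.2 4.8
   vertex 4.2 1.0 1.0
  endloop
 endfacet
 facet normal 0.907 0.026 0.421
  outer loop
   vertex 2.8 1.2 4.0
   vertex 4.2 1.0 1.0
   vertex 2.4 2.2 4.8
  endloop
 endfacet
 facet normal -0.658 -0.748 0.084
  outer loop
   vertex 2.8 1.2 4.0
   vertex 0.2 3.6 5.0
   vertex 0.6 2.8 1.0
  endloop
 endfacet
 facet normal -0.365 -0.666 0.650
  outer loop
   vertex 2.8 1.2 4.0
   vertex 2.4 2.2 4.8
   vertex 0.2 3.6 5.0
  endloop
 endfacet
 facet normal 0.728 0.685 -0.043
  outer loop
   vertex 1.8 4.0 4.6
   vertex 3.2 2.4 2.8
   vertex 1.6 4.2 4.4
  endloop
 endfacet
 facet normal 0.865 0.330 0.379
  outer loop
   vertex 1.8 4.0 4.6
   vertex 2.4 2.2 4.8
   vertex 3.2 2.4 2.8
  endloop
 endfacet
 facet normal 0.000 0.707 0.707
  outer loop
   vertex 1.8 4.0 4.6
   vertex 1.6 4.2 4.4
   vertex 0.2 3.6 5.0
  endloop
 endfacet
 facet normal 0.198 0.173 0.965
  outer loop
   vertex 1.8 4.0 4.6
   vertex 0.2 3.6 5.0
   vertex 2.4 2.2 4.8
  endloop
 endfacet
 facet normal -0.390 -0.781 -0.488
  outer loop
   vertex 2.4 1.4 1.8
   vertex 0.6 2.8 1.0
   vertex 4.2 1.0 1.0
  endloop
 endfacet
 facet normal -0.236 -0.971 -0.045
  outer loop
   vertex 2.4 1.4 1.8
   vertex 4.2 1.0 1.0
   vertex 2.8 1.2 4.0
  endloop
 endfacet
 facet normal -0.625 -0.779 0.043
  outer loop
   vertex 2.4 1.4 1.8
   vertex 2.8 1.2 4.0
   vertex 0.6 2.8 1.0
  endloop
 endfacet
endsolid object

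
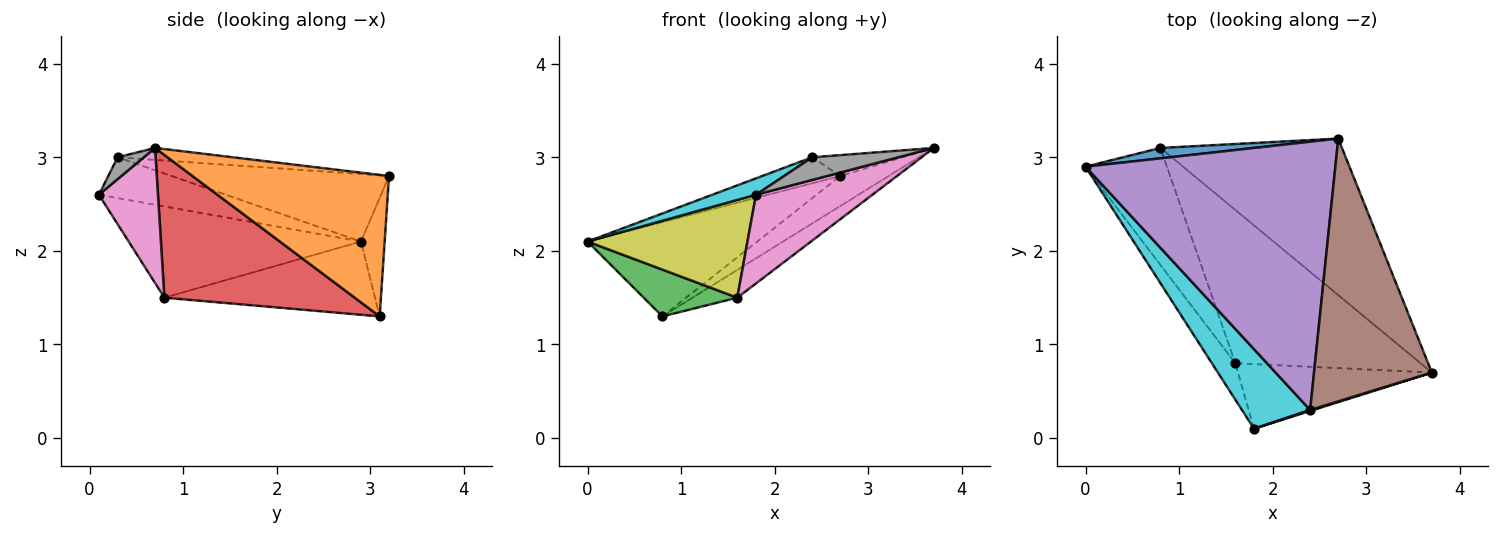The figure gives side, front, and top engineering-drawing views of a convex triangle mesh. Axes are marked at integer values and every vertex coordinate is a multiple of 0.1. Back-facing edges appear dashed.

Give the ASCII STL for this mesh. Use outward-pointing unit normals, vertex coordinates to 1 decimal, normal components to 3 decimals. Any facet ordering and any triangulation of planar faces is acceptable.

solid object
 facet normal -0.138 0.985 0.109
  outer loop
   vertex 0.8 3.1 1.3
   vertex 0.0 2.9 2.1
   vertex 2.7 3.2 2.8
  endloop
 endfacet
 facet normal 0.608 0.150 -0.780
  outer loop
   vertex 0.8 3.1 1.3
   vertex 2.7 3.2 2.8
   vertex 3.7 0.7 3.1
  endloop
 endfacet
 facet normal -0.641 -0.285 -0.712
  outer loop
   vertex 1.6 0.8 1.5
   vertex 0.0 2.9 2.1
   vertex 0.8 3.1 1.3
  endloop
 endfacet
 facet normal 0.604 0.142 -0.784
  outer loop
   vertex 1.6 0.8 1.5
   vertex 0.8 3.1 1.3
   vertex 3.7 0.7 3.1
  endloop
 endfacet
 facet normal -0.260 0.093 0.961
  outer loop
   vertex 2.4 0.3 3.0
   vertex 2.7 3.2 2.8
   vertex 0.0 2.9 2.1
  endloop
 endfacet
 facet normal -0.101 0.079 0.992
  outer loop
   vertex 2.4 0.3 3.0
   vertex 3.7 0.7 3.1
   vertex 2.7 3.2 2.8
  endloop
 endfacet
 facet normal 0.380 -0.748 -0.545
  outer loop
   vertex 1.8 0.1 2.6
   vertex 1.6 0.8 1.5
   vertex 3.7 0.7 3.1
  endloop
 endfacet
 facet normal 0.291 -0.956 0.042
  outer loop
   vertex 1.8 0.1 2.6
   vertex 3.7 0.7 3.1
   vertex 2.4 0.3 3.0
  endloop
 endfacet
 facet normal -0.806 -0.555 -0.207
  outer loop
   vertex 1.8 0.1 2.6
   vertex 0.0 2.9 2.1
   vertex 1.6 0.8 1.5
  endloop
 endfacet
 facet normal -0.505 -0.174 0.845
  outer loop
   vertex 1.8 0.1 2.6
   vertex 2.4 0.3 3.0
   vertex 0.0 2.9 2.1
  endloop
 endfacet
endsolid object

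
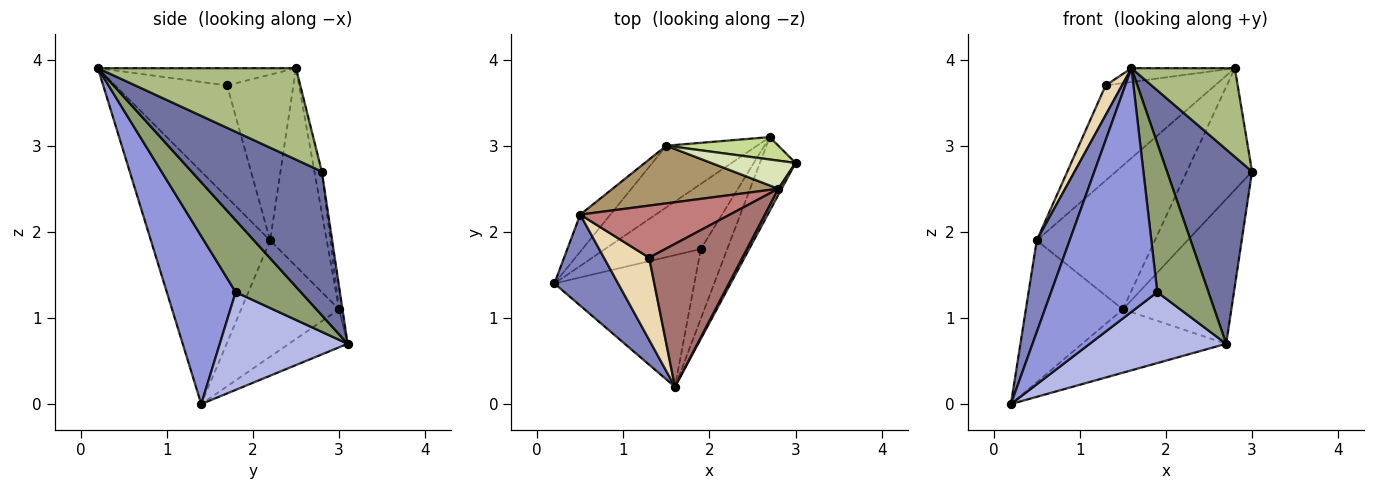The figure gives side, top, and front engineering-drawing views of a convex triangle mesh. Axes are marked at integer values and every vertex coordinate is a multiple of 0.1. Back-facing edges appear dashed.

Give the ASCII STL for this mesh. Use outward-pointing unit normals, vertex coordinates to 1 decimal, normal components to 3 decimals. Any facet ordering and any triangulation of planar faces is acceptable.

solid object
 facet normal 0.820 -0.535 -0.203
  outer loop
   vertex 2.7 3.1 0.7
   vertex 3.0 2.8 2.7
   vertex 1.6 0.2 3.9
  endloop
 endfacet
 facet normal -0.932 -0.257 0.255
  outer loop
   vertex 0.5 2.2 1.9
   vertex 0.2 1.4 0.0
   vertex 1.6 0.2 3.9
  endloop
 endfacet
 facet normal 0.496 -0.764 -0.413
  outer loop
   vertex 1.9 1.8 1.3
   vertex 1.6 0.2 3.9
   vertex 0.2 1.4 0.0
  endloop
 endfacet
 facet normal 0.568 -0.606 -0.556
  outer loop
   vertex 1.9 1.8 1.3
   vertex 0.2 1.4 0.0
   vertex 2.7 3.1 0.7
  endloop
 endfacet
 facet normal 0.756 -0.593 -0.278
  outer loop
   vertex 1.9 1.8 1.3
   vertex 2.7 3.1 0.7
   vertex 1.6 0.2 3.9
  endloop
 endfacet
 facet normal 0.886 -0.462 0.032
  outer loop
   vertex 2.8 2.5 3.9
   vertex 1.6 0.2 3.9
   vertex 3.0 2.8 2.7
  endloop
 endfacet
 facet normal -0.031 0.988 0.153
  outer loop
   vertex 1.5 3.0 1.1
   vertex 3.0 2.8 2.7
   vertex 2.7 3.1 0.7
  endloop
 endfacet
 facet normal -0.110 0.968 0.224
  outer loop
   vertex 1.5 3.0 1.1
   vertex 2.8 2.5 3.9
   vertex 3.0 2.8 2.7
  endloop
 endfacet
 facet normal -0.406 0.848 0.340
  outer loop
   vertex 1.5 3.0 1.1
   vertex 0.5 2.2 1.9
   vertex 2.8 2.5 3.9
  endloop
 endfacet
 facet normal -0.280 0.688 -0.669
  outer loop
   vertex 1.5 3.0 1.1
   vertex 2.7 3.1 0.7
   vertex 0.2 1.4 0.0
  endloop
 endfacet
 facet normal -0.699 0.692 -0.181
  outer loop
   vertex 1.5 3.0 1.1
   vertex 0.2 1.4 0.0
   vertex 0.5 2.2 1.9
  endloop
 endfacet
 facet normal -0.919 -0.134 0.371
  outer loop
   vertex 1.3 1.7 3.7
   vertex 0.5 2.2 1.9
   vertex 1.6 0.2 3.9
  endloop
 endfacet
 facet normal -0.181 0.094 0.979
  outer loop
   vertex 1.3 1.7 3.7
   vertex 1.6 0.2 3.9
   vertex 2.8 2.5 3.9
  endloop
 endfacet
 facet normal -0.470 0.775 0.424
  outer loop
   vertex 1.3 1.7 3.7
   vertex 2.8 2.5 3.9
   vertex 0.5 2.2 1.9
  endloop
 endfacet
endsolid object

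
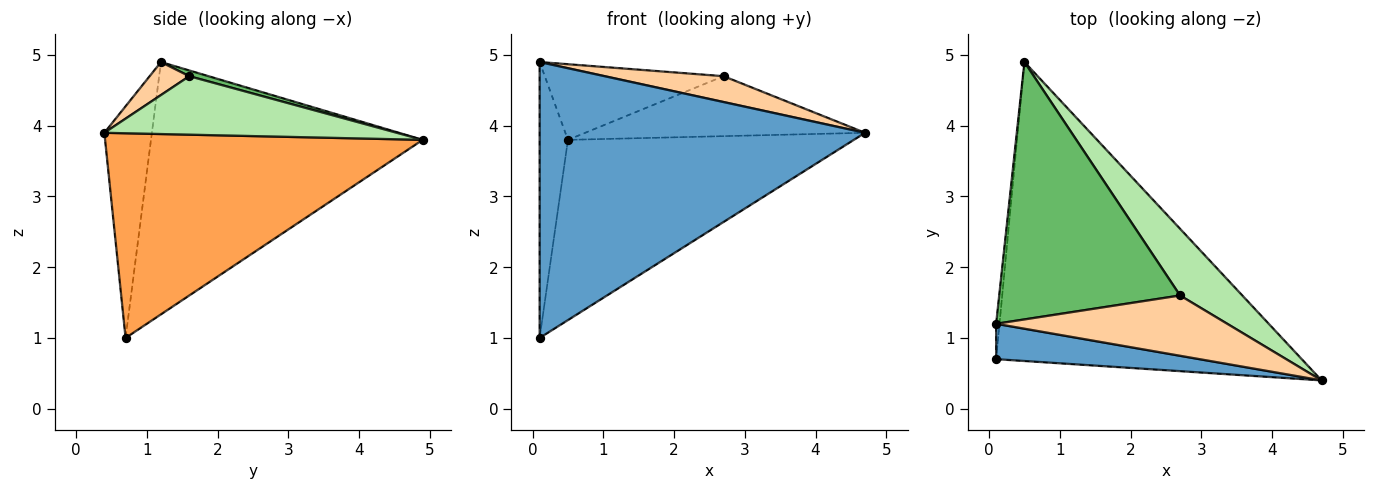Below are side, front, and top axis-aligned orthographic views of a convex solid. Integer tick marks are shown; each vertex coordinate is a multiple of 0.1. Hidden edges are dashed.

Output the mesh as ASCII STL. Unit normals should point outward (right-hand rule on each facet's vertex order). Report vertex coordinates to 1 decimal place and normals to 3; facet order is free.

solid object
 facet normal -0.143 -0.982 0.126
  outer loop
   vertex 0.1 0.7 1.0
   vertex 4.7 0.4 3.9
   vertex 0.1 1.2 4.9
  endloop
 endfacet
 facet normal -0.995 0.104 -0.013
  outer loop
   vertex 0.1 0.7 1.0
   vertex 0.1 1.2 4.9
   vertex 0.5 4.9 3.8
  endloop
 endfacet
 facet normal 0.498 0.448 -0.743
  outer loop
   vertex 0.1 0.7 1.0
   vertex 0.5 4.9 3.8
   vertex 4.7 0.4 3.9
  endloop
 endfacet
 facet normal 0.130 -0.391 0.911
  outer loop
   vertex 2.7 1.6 4.7
   vertex 0.1 1.2 4.9
   vertex 4.7 0.4 3.9
  endloop
 endfacet
 facet normal 0.030 0.282 0.959
  outer loop
   vertex 2.7 1.6 4.7
   vertex 0.5 4.9 3.8
   vertex 0.1 1.2 4.9
  endloop
 endfacet
 facet normal 0.573 0.548 0.610
  outer loop
   vertex 2.7 1.6 4.7
   vertex 4.7 0.4 3.9
   vertex 0.5 4.9 3.8
  endloop
 endfacet
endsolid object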